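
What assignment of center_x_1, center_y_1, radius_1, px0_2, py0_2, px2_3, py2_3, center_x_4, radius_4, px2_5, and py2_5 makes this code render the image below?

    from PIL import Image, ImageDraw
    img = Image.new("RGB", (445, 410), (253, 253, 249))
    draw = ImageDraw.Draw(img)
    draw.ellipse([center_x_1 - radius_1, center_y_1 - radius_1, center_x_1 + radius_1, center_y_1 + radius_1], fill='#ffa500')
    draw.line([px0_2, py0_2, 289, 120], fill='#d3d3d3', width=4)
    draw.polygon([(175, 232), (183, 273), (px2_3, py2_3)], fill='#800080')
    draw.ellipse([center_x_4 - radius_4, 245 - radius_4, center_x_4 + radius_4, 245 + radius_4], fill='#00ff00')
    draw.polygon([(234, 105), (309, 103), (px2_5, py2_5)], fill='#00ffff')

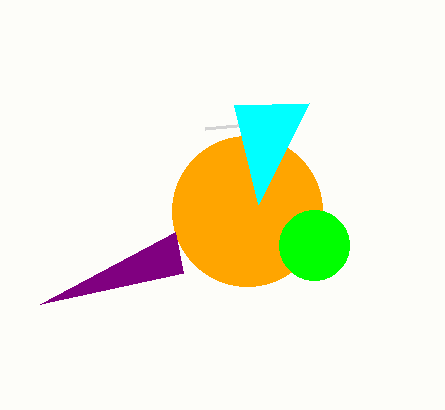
center_x_1 = 247, center_y_1 = 211, radius_1 = 75, px0_2 = 205, py0_2 = 128, px2_3 = 40, py2_3 = 304, center_x_4 = 314, radius_4 = 35, px2_5 = 258, py2_5 = 204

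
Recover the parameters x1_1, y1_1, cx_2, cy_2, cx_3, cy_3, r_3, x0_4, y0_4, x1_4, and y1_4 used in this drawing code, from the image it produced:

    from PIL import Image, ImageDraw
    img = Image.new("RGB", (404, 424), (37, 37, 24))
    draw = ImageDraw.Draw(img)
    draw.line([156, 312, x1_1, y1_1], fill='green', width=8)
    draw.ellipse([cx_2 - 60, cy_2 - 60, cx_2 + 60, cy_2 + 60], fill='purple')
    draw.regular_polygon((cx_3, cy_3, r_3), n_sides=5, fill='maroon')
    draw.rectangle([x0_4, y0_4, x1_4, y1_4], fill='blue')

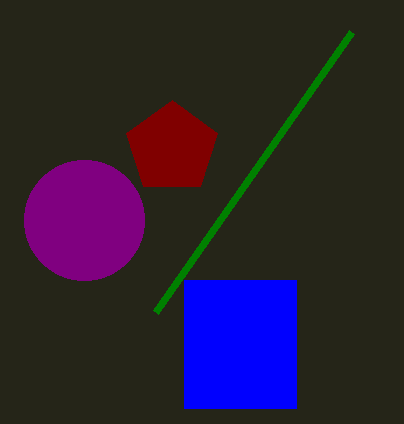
x1_1 = 352, y1_1 = 32, cx_2 = 84, cy_2 = 220, cx_3 = 172, cy_3 = 148, r_3 = 48, x0_4 = 184, y0_4 = 280, x1_4 = 296, y1_4 = 408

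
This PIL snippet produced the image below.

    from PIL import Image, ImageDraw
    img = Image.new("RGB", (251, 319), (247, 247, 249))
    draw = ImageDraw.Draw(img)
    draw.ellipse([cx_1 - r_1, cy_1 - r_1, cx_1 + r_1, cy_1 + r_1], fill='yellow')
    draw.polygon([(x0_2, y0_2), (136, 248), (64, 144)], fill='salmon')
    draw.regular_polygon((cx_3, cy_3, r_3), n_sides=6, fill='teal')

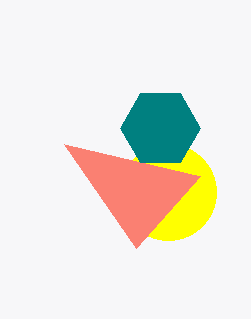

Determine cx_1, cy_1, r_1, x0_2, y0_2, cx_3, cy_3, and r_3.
cx_1 = 168, cy_1 = 192, r_1 = 48, x0_2 = 200, y0_2 = 176, cx_3 = 160, cy_3 = 128, r_3 = 40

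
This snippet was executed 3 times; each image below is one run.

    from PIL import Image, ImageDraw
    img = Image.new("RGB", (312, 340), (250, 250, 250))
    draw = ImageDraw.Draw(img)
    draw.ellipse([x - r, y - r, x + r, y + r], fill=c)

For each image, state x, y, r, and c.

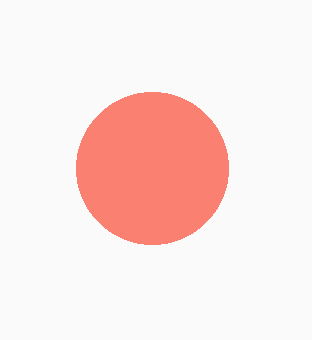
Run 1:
x = 152
y = 168
r = 76
c = 'salmon'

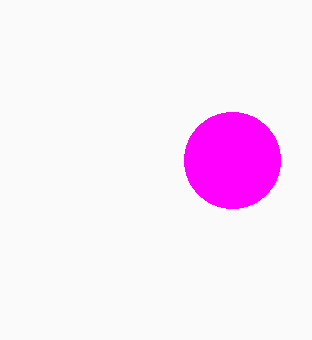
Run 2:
x = 232, y = 160, r = 48, c = 'magenta'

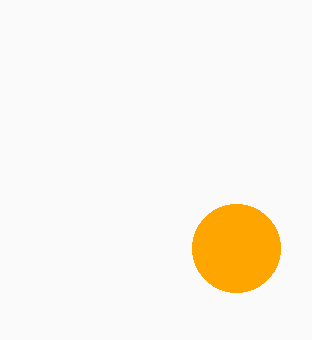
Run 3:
x = 236; y = 248; r = 44; c = 'orange'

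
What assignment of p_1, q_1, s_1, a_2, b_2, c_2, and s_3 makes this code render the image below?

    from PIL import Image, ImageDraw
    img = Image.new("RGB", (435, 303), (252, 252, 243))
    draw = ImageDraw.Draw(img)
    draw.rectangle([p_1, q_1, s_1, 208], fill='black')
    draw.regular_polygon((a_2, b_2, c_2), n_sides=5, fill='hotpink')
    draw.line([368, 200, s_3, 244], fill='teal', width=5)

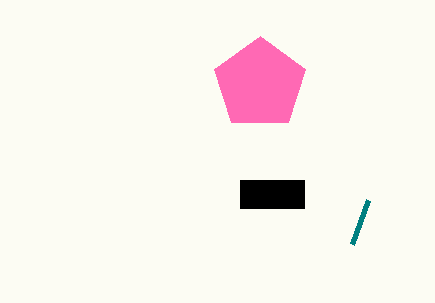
p_1 = 240; q_1 = 180; s_1 = 304; a_2 = 260; b_2 = 84; c_2 = 48; s_3 = 352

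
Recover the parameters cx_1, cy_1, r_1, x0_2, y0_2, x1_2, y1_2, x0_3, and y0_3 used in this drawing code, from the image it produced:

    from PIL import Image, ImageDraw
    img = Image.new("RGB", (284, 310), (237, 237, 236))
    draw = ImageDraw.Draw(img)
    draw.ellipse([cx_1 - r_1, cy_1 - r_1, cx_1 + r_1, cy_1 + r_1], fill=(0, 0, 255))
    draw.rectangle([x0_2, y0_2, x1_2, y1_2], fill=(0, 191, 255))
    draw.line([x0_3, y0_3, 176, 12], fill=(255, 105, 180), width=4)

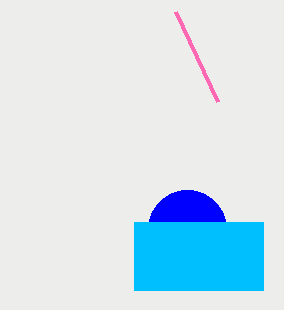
cx_1 = 187; cy_1 = 229; r_1 = 39; x0_2 = 134; y0_2 = 222; x1_2 = 263; y1_2 = 290; x0_3 = 218; y0_3 = 102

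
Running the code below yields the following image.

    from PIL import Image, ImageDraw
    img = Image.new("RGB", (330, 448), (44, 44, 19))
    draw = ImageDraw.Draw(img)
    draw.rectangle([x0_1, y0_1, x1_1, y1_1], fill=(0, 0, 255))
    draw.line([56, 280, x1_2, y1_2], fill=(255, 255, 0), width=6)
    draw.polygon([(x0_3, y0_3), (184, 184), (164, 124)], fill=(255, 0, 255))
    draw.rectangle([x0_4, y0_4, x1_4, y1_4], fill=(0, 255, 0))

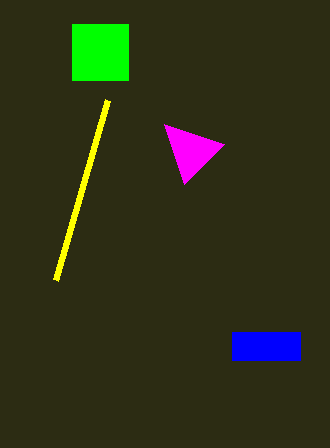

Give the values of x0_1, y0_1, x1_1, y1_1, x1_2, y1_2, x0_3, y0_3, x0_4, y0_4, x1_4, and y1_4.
x0_1 = 232
y0_1 = 332
x1_1 = 300
y1_1 = 360
x1_2 = 108
y1_2 = 100
x0_3 = 224
y0_3 = 144
x0_4 = 72
y0_4 = 24
x1_4 = 128
y1_4 = 80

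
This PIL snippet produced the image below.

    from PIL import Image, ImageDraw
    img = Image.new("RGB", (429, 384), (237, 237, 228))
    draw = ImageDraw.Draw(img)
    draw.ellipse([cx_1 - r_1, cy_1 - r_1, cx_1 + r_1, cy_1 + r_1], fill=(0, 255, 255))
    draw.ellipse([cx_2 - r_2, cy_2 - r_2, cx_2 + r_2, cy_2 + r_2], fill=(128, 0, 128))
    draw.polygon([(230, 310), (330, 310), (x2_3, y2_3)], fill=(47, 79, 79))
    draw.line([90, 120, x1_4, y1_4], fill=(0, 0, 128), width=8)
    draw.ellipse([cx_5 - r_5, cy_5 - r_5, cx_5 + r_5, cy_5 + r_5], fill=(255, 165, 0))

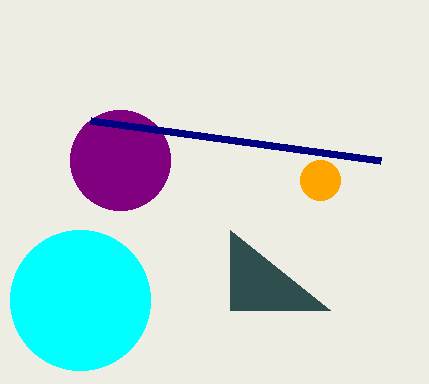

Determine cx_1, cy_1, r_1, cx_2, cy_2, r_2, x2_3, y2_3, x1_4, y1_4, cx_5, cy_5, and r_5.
cx_1 = 80
cy_1 = 300
r_1 = 70
cx_2 = 120
cy_2 = 160
r_2 = 50
x2_3 = 230
y2_3 = 230
x1_4 = 380
y1_4 = 160
cx_5 = 320
cy_5 = 180
r_5 = 20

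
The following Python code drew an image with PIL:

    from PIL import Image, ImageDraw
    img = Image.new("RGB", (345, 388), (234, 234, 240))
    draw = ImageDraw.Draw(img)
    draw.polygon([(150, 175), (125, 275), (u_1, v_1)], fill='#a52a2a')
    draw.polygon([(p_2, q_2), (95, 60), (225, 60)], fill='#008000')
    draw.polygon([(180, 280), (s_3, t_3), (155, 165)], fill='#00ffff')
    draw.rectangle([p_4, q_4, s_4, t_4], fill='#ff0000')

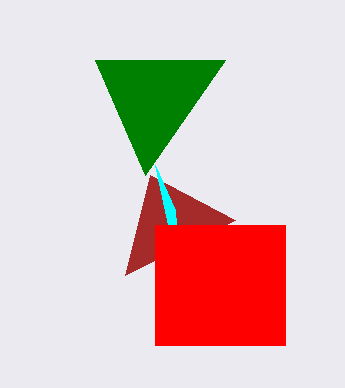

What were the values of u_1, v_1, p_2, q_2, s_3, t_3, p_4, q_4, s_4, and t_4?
u_1 = 235, v_1 = 220, p_2 = 145, q_2 = 175, s_3 = 175, t_3 = 210, p_4 = 155, q_4 = 225, s_4 = 285, t_4 = 345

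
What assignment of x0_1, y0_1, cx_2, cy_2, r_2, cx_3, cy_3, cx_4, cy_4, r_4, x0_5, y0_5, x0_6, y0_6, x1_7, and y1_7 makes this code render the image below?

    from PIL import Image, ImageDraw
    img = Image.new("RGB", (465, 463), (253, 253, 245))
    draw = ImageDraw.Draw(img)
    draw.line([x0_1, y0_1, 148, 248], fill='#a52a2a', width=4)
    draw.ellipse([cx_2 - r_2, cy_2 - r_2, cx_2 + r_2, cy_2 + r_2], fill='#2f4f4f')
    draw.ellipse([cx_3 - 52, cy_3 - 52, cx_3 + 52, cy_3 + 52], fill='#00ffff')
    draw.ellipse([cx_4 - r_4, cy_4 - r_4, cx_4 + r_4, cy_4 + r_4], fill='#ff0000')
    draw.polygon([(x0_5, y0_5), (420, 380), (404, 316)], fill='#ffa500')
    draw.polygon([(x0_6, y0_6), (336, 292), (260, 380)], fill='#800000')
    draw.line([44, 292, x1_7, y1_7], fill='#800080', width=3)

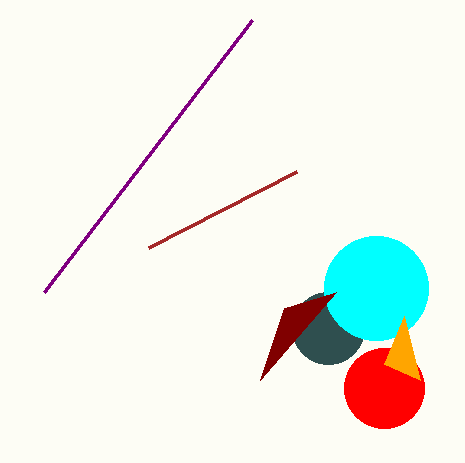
x0_1 = 296, y0_1 = 172, cx_2 = 328, cy_2 = 328, r_2 = 36, cx_3 = 376, cy_3 = 288, cx_4 = 384, cy_4 = 388, r_4 = 40, x0_5 = 384, y0_5 = 364, x0_6 = 284, y0_6 = 308, x1_7 = 252, y1_7 = 20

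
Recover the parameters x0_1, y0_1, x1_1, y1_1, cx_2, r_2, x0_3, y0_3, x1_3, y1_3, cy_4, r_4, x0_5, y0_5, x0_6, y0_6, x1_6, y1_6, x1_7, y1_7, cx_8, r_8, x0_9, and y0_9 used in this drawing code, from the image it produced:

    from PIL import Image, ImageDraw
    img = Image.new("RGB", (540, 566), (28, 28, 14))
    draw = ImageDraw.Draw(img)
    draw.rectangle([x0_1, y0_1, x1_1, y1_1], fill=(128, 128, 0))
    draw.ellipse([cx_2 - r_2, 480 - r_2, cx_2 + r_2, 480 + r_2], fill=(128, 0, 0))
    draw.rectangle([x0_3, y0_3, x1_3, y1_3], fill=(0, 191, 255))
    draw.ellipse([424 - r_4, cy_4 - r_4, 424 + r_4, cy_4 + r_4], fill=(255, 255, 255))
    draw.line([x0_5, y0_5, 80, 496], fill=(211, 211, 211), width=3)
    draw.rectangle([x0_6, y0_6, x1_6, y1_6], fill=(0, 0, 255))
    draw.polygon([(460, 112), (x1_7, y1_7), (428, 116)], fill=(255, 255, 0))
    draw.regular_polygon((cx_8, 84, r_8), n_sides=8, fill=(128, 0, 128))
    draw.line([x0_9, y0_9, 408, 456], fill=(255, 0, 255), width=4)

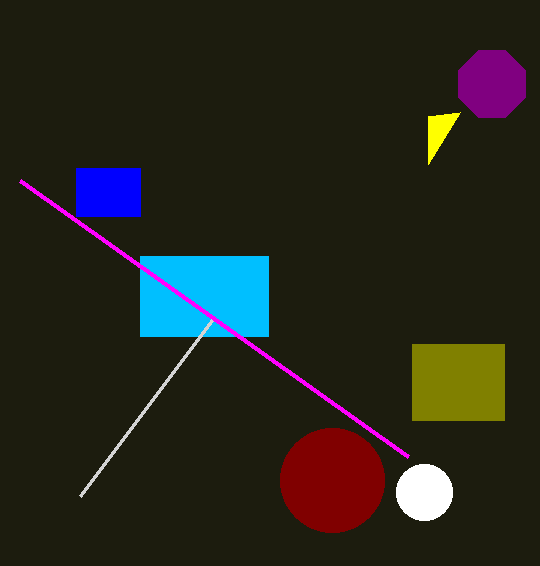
x0_1 = 412; y0_1 = 344; x1_1 = 504; y1_1 = 420; cx_2 = 332; r_2 = 52; x0_3 = 140; y0_3 = 256; x1_3 = 268; y1_3 = 336; cy_4 = 492; r_4 = 28; x0_5 = 212; y0_5 = 320; x0_6 = 76; y0_6 = 168; x1_6 = 140; y1_6 = 216; x1_7 = 428; y1_7 = 164; cx_8 = 492; r_8 = 36; x0_9 = 20; y0_9 = 180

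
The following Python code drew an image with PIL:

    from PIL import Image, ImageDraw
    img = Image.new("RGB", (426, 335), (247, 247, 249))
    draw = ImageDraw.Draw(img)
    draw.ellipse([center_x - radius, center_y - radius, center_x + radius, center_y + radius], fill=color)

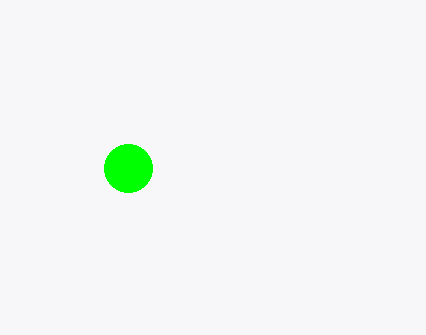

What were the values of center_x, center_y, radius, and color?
center_x = 128
center_y = 168
radius = 24
color = 'lime'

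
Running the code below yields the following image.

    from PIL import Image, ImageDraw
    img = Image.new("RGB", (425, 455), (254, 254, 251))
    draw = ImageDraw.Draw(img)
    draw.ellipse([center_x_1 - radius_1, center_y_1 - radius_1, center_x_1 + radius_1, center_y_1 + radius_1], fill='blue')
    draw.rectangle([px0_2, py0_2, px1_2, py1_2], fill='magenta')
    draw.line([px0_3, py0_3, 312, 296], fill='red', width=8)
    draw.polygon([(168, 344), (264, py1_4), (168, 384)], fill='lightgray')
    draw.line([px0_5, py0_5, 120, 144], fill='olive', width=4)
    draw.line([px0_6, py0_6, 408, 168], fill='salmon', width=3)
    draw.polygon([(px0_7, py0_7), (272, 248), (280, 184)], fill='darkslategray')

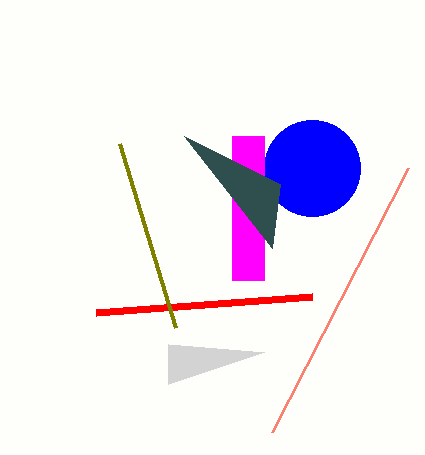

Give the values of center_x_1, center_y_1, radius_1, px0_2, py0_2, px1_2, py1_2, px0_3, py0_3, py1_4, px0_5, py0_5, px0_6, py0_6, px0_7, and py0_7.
center_x_1 = 312; center_y_1 = 168; radius_1 = 48; px0_2 = 232; py0_2 = 136; px1_2 = 264; py1_2 = 280; px0_3 = 96; py0_3 = 312; py1_4 = 352; px0_5 = 176; py0_5 = 328; px0_6 = 272; py0_6 = 432; px0_7 = 184; py0_7 = 136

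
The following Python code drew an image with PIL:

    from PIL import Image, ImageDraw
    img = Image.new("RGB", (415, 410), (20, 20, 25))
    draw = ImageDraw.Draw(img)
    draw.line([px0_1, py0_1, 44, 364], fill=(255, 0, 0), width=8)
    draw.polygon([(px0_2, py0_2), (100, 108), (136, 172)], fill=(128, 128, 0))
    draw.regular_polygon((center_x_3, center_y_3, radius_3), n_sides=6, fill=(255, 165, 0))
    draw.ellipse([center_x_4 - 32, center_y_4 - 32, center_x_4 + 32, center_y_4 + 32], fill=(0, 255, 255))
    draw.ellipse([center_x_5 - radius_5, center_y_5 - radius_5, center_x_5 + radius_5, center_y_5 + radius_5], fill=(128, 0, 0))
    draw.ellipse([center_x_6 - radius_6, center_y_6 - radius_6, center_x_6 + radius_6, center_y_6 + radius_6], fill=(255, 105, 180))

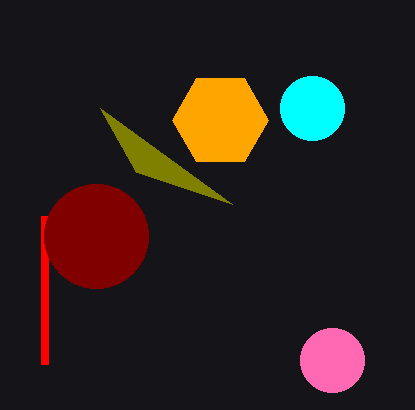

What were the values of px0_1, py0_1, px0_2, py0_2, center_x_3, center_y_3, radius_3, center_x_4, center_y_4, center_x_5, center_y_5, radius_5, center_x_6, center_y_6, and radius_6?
px0_1 = 44, py0_1 = 216, px0_2 = 232, py0_2 = 204, center_x_3 = 220, center_y_3 = 120, radius_3 = 48, center_x_4 = 312, center_y_4 = 108, center_x_5 = 96, center_y_5 = 236, radius_5 = 52, center_x_6 = 332, center_y_6 = 360, radius_6 = 32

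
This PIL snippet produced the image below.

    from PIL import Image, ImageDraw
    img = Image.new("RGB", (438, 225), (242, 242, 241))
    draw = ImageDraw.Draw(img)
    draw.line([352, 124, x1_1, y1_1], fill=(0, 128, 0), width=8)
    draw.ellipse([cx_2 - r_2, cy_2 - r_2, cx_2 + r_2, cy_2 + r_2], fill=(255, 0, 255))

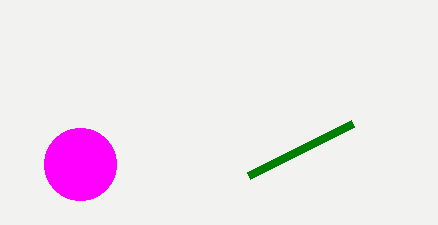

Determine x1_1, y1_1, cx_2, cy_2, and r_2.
x1_1 = 248, y1_1 = 176, cx_2 = 80, cy_2 = 164, r_2 = 36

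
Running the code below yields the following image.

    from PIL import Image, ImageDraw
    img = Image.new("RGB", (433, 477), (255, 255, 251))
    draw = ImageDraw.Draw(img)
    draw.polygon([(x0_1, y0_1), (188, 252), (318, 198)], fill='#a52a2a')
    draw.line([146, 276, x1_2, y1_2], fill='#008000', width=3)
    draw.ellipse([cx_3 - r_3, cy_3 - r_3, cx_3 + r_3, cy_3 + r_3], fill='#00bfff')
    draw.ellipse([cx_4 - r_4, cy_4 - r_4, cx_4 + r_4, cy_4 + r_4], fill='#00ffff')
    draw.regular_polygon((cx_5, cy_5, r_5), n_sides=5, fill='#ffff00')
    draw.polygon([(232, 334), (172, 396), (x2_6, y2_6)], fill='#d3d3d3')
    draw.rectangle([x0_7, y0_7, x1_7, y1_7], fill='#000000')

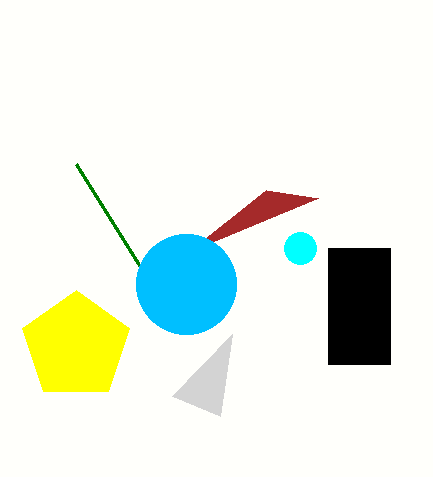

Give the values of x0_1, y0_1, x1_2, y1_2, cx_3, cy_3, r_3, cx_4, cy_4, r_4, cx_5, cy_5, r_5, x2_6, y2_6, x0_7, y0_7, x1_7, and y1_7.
x0_1 = 266; y0_1 = 190; x1_2 = 76; y1_2 = 164; cx_3 = 186; cy_3 = 284; r_3 = 50; cx_4 = 300; cy_4 = 248; r_4 = 16; cx_5 = 76; cy_5 = 346; r_5 = 56; x2_6 = 220; y2_6 = 416; x0_7 = 328; y0_7 = 248; x1_7 = 390; y1_7 = 364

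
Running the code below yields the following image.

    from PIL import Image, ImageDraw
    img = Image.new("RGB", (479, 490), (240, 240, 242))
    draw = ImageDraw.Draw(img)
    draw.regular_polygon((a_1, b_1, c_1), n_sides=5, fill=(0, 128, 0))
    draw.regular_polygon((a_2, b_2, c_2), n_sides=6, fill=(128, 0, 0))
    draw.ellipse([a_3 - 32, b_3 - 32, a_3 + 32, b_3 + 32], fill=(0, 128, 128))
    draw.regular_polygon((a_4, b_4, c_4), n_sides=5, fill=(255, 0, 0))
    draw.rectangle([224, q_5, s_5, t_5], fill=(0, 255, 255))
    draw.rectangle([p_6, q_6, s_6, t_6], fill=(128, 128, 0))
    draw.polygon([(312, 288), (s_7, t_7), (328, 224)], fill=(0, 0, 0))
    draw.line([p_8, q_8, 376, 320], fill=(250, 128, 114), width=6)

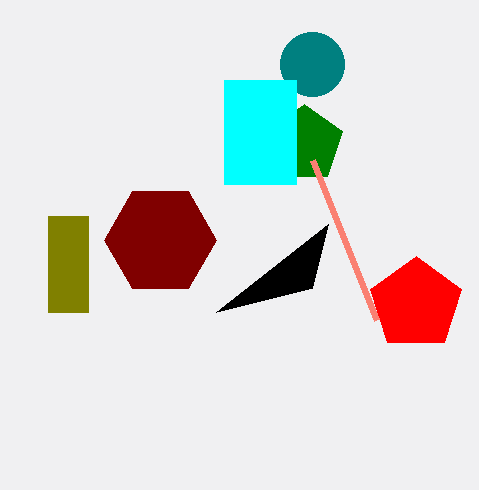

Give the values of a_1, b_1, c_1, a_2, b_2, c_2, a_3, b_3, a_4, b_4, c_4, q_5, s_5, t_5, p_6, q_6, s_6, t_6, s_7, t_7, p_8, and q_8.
a_1 = 304
b_1 = 144
c_1 = 40
a_2 = 160
b_2 = 240
c_2 = 56
a_3 = 312
b_3 = 64
a_4 = 416
b_4 = 304
c_4 = 48
q_5 = 80
s_5 = 296
t_5 = 184
p_6 = 48
q_6 = 216
s_6 = 88
t_6 = 312
s_7 = 216
t_7 = 312
p_8 = 312
q_8 = 160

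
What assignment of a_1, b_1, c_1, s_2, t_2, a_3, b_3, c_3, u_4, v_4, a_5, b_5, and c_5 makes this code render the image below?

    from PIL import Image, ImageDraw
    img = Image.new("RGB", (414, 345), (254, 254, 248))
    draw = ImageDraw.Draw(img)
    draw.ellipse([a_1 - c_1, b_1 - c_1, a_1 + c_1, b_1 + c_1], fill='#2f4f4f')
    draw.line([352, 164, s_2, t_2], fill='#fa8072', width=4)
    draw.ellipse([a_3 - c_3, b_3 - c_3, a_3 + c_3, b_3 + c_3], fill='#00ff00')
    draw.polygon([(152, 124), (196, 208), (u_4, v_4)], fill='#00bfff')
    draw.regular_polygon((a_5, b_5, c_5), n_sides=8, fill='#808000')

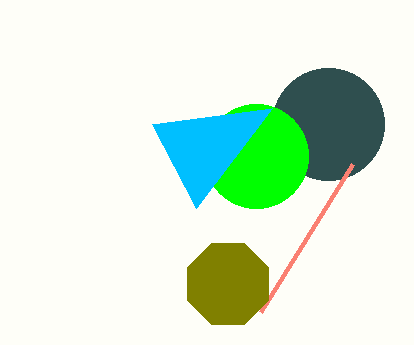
a_1 = 328; b_1 = 124; c_1 = 56; s_2 = 260; t_2 = 312; a_3 = 256; b_3 = 156; c_3 = 52; u_4 = 272; v_4 = 108; a_5 = 228; b_5 = 284; c_5 = 44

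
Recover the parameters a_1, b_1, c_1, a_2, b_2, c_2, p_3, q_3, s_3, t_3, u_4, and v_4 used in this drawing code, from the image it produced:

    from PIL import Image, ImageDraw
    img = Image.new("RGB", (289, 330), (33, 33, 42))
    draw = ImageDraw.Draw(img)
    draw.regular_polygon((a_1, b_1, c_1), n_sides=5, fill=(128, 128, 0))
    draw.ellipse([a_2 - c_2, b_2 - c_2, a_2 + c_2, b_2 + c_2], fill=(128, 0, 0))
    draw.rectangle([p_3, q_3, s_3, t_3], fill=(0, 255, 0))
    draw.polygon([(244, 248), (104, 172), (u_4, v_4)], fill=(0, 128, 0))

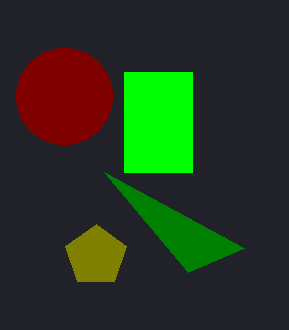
a_1 = 96; b_1 = 256; c_1 = 32; a_2 = 64; b_2 = 96; c_2 = 48; p_3 = 124; q_3 = 72; s_3 = 192; t_3 = 172; u_4 = 188; v_4 = 272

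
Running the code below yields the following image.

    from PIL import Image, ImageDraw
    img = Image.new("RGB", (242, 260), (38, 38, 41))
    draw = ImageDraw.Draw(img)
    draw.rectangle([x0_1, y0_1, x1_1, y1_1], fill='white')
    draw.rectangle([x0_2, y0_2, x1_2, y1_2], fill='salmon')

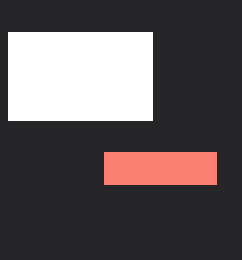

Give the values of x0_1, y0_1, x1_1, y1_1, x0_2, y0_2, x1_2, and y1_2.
x0_1 = 8, y0_1 = 32, x1_1 = 152, y1_1 = 120, x0_2 = 104, y0_2 = 152, x1_2 = 216, y1_2 = 184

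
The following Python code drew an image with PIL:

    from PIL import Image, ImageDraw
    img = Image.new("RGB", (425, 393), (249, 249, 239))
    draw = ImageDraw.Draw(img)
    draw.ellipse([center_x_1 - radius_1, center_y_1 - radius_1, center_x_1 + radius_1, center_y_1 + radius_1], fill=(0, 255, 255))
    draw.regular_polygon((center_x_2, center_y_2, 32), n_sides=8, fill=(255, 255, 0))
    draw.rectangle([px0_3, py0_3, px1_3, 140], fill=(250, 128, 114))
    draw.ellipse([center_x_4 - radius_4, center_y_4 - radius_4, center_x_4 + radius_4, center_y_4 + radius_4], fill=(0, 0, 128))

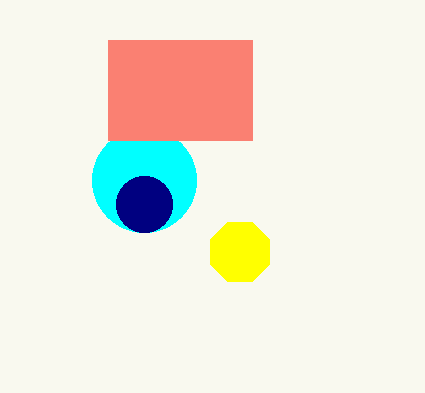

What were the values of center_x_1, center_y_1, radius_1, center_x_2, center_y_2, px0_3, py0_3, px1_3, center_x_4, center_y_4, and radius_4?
center_x_1 = 144, center_y_1 = 180, radius_1 = 52, center_x_2 = 240, center_y_2 = 252, px0_3 = 108, py0_3 = 40, px1_3 = 252, center_x_4 = 144, center_y_4 = 204, radius_4 = 28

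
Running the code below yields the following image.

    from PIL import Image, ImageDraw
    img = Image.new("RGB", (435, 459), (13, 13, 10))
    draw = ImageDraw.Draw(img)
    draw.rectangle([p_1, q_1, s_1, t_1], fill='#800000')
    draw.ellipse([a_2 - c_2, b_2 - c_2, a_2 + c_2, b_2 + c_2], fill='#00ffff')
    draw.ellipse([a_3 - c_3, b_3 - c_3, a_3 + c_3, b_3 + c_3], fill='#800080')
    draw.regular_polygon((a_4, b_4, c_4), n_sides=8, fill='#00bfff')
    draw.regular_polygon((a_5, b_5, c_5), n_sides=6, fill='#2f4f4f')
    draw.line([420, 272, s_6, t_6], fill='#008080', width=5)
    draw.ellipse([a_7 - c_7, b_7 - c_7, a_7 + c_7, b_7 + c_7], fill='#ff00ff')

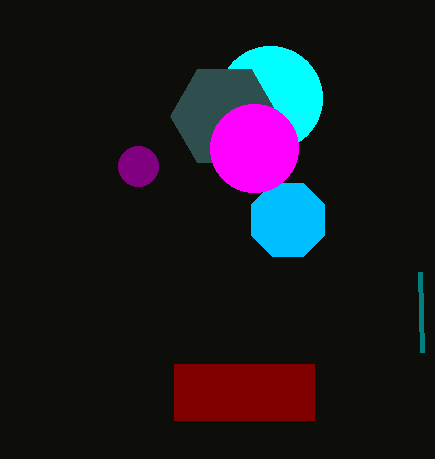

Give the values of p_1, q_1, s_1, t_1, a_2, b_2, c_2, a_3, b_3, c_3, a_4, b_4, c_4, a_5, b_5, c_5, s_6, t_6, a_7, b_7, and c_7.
p_1 = 174
q_1 = 364
s_1 = 314
t_1 = 420
a_2 = 270
b_2 = 98
c_2 = 52
a_3 = 138
b_3 = 166
c_3 = 20
a_4 = 288
b_4 = 220
c_4 = 40
a_5 = 224
b_5 = 116
c_5 = 54
s_6 = 422
t_6 = 352
a_7 = 254
b_7 = 148
c_7 = 44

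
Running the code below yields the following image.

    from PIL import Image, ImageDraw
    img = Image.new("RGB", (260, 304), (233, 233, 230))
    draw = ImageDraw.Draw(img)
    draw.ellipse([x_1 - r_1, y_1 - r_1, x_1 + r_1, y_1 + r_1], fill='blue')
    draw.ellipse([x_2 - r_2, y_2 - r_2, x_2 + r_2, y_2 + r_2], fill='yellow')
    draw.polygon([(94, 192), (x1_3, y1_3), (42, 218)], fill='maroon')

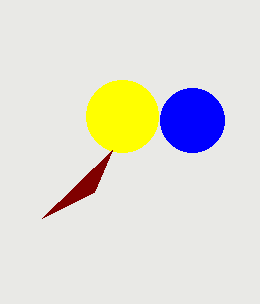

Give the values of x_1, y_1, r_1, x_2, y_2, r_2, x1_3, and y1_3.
x_1 = 192; y_1 = 120; r_1 = 32; x_2 = 122; y_2 = 116; r_2 = 36; x1_3 = 112; y1_3 = 150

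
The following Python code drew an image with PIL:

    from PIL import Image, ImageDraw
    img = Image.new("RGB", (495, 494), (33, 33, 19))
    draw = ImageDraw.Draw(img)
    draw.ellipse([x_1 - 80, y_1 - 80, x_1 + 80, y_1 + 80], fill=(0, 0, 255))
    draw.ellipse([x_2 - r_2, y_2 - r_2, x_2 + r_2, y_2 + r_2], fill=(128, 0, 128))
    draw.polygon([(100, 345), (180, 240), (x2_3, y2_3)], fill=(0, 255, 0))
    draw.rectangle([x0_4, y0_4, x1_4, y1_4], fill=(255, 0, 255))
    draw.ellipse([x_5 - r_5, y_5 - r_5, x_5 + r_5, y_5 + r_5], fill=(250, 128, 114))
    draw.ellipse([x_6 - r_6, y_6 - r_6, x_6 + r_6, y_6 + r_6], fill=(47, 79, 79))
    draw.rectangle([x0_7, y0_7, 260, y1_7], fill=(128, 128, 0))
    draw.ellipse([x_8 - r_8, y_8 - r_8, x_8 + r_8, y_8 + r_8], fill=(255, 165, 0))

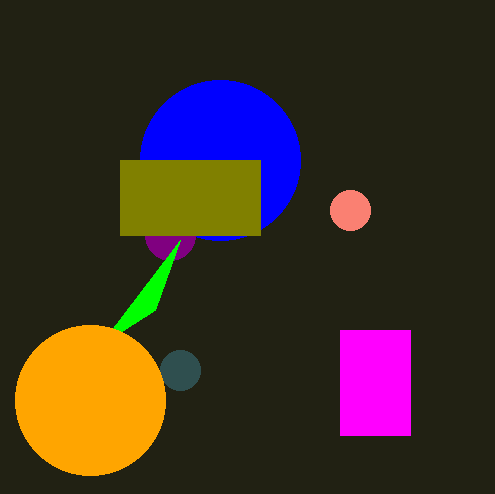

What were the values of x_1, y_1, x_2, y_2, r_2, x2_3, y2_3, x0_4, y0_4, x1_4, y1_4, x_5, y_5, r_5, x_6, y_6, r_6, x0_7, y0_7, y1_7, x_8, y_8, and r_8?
x_1 = 220; y_1 = 160; x_2 = 170; y_2 = 235; r_2 = 25; x2_3 = 155; y2_3 = 310; x0_4 = 340; y0_4 = 330; x1_4 = 410; y1_4 = 435; x_5 = 350; y_5 = 210; r_5 = 20; x_6 = 180; y_6 = 370; r_6 = 20; x0_7 = 120; y0_7 = 160; y1_7 = 235; x_8 = 90; y_8 = 400; r_8 = 75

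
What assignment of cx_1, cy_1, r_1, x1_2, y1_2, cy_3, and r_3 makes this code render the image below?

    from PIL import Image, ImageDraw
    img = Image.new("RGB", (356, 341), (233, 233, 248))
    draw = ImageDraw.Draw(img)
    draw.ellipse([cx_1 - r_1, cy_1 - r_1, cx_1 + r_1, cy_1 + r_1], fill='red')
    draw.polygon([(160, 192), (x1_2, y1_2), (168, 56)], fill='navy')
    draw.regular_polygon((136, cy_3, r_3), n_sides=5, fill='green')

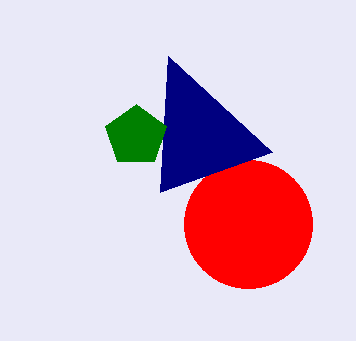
cx_1 = 248, cy_1 = 224, r_1 = 64, x1_2 = 272, y1_2 = 152, cy_3 = 136, r_3 = 32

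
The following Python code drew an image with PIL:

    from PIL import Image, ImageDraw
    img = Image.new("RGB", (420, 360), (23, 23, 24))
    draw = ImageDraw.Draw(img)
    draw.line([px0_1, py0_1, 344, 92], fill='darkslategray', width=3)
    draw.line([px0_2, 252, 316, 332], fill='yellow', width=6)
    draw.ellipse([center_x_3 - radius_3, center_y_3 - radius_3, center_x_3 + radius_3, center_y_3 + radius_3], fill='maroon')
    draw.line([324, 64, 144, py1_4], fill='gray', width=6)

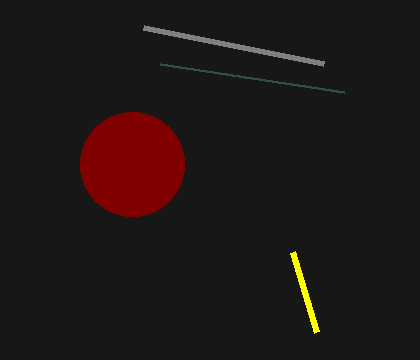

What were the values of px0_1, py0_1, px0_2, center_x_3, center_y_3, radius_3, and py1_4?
px0_1 = 160; py0_1 = 64; px0_2 = 292; center_x_3 = 132; center_y_3 = 164; radius_3 = 52; py1_4 = 28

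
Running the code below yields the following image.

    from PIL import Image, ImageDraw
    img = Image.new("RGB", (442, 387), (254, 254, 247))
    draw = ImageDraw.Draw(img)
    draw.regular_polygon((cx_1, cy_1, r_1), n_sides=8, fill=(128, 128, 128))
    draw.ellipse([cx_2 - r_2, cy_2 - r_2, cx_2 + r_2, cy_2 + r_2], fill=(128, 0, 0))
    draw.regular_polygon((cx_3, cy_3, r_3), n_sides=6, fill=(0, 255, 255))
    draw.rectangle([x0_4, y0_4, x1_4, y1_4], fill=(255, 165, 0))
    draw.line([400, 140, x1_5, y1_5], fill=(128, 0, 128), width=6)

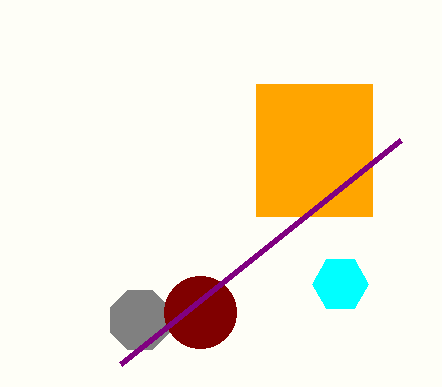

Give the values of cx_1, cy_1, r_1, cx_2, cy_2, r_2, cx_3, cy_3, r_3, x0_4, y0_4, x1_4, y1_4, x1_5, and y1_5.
cx_1 = 140; cy_1 = 320; r_1 = 32; cx_2 = 200; cy_2 = 312; r_2 = 36; cx_3 = 340; cy_3 = 284; r_3 = 28; x0_4 = 256; y0_4 = 84; x1_4 = 372; y1_4 = 216; x1_5 = 120; y1_5 = 364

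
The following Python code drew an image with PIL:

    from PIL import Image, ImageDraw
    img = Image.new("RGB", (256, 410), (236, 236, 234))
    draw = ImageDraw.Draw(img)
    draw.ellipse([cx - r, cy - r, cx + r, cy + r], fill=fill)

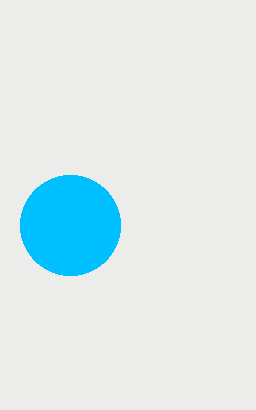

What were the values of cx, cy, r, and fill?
cx = 70, cy = 225, r = 50, fill = 'deepskyblue'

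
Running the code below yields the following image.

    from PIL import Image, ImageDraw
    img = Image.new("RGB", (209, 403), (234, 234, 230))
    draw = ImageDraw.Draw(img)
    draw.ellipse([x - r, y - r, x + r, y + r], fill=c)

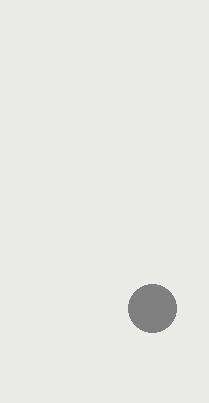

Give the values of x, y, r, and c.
x = 152
y = 308
r = 24
c = 'gray'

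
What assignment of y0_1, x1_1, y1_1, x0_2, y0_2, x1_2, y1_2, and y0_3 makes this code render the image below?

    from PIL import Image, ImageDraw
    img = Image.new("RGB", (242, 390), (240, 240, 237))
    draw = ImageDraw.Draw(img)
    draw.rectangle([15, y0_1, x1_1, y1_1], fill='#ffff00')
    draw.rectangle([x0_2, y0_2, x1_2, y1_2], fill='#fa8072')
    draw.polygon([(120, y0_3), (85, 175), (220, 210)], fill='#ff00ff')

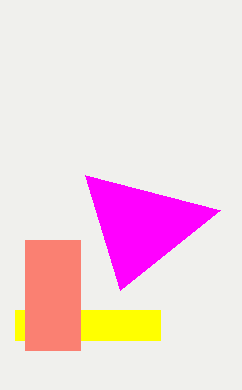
y0_1 = 310
x1_1 = 160
y1_1 = 340
x0_2 = 25
y0_2 = 240
x1_2 = 80
y1_2 = 350
y0_3 = 290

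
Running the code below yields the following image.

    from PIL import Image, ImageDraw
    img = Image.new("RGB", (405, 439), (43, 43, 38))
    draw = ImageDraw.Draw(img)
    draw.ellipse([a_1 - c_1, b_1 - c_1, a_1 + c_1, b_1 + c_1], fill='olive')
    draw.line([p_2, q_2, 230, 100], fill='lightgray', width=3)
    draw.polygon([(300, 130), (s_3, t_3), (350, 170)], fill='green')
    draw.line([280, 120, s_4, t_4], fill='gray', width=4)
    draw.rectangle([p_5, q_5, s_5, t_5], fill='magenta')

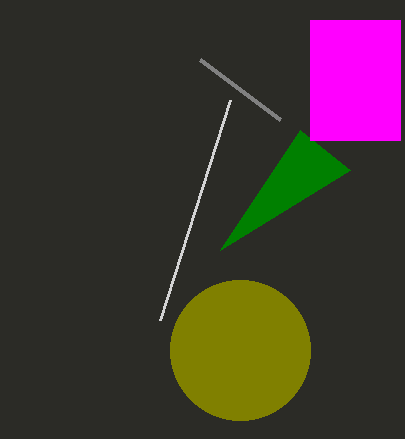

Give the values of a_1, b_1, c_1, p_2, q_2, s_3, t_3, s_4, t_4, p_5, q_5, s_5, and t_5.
a_1 = 240, b_1 = 350, c_1 = 70, p_2 = 160, q_2 = 320, s_3 = 220, t_3 = 250, s_4 = 200, t_4 = 60, p_5 = 310, q_5 = 20, s_5 = 400, t_5 = 140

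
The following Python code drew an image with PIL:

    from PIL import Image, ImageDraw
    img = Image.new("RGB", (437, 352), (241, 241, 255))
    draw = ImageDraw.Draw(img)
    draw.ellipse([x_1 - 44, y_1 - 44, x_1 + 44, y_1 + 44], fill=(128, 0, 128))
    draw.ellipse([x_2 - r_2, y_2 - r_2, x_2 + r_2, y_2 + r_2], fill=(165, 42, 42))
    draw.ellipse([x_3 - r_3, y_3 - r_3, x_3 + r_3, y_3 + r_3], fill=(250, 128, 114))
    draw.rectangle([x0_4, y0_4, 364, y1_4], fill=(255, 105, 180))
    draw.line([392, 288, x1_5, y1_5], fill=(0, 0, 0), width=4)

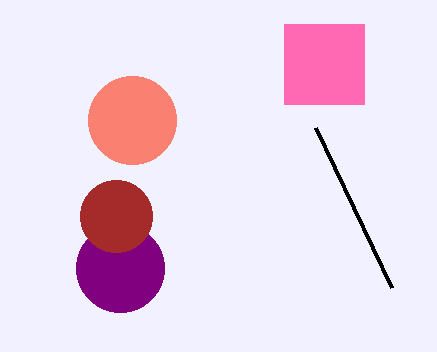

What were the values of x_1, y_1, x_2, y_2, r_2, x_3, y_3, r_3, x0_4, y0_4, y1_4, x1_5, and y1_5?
x_1 = 120
y_1 = 268
x_2 = 116
y_2 = 216
r_2 = 36
x_3 = 132
y_3 = 120
r_3 = 44
x0_4 = 284
y0_4 = 24
y1_4 = 104
x1_5 = 316
y1_5 = 128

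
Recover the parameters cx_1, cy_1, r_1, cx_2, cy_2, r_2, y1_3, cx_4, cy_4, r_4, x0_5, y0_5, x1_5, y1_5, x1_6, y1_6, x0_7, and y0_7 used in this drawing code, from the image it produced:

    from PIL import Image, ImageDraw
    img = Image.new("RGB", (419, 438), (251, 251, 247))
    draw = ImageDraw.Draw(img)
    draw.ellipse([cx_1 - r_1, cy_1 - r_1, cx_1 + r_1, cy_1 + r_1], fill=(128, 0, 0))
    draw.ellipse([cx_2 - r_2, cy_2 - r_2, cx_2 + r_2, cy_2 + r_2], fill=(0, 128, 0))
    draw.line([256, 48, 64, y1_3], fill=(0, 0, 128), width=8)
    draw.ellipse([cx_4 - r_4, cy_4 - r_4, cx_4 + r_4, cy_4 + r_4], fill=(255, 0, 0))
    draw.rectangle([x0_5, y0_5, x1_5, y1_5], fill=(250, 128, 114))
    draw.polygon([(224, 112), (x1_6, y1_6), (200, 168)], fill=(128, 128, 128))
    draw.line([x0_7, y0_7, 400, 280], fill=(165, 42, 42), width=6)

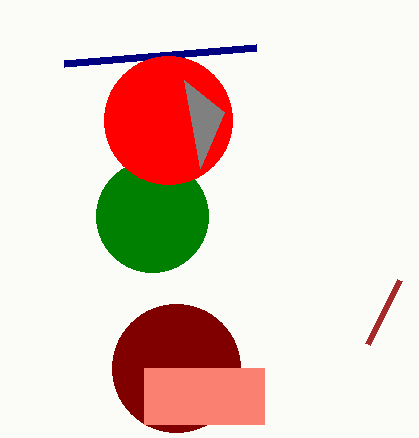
cx_1 = 176
cy_1 = 368
r_1 = 64
cx_2 = 152
cy_2 = 216
r_2 = 56
y1_3 = 64
cx_4 = 168
cy_4 = 120
r_4 = 64
x0_5 = 144
y0_5 = 368
x1_5 = 264
y1_5 = 424
x1_6 = 184
y1_6 = 80
x0_7 = 368
y0_7 = 344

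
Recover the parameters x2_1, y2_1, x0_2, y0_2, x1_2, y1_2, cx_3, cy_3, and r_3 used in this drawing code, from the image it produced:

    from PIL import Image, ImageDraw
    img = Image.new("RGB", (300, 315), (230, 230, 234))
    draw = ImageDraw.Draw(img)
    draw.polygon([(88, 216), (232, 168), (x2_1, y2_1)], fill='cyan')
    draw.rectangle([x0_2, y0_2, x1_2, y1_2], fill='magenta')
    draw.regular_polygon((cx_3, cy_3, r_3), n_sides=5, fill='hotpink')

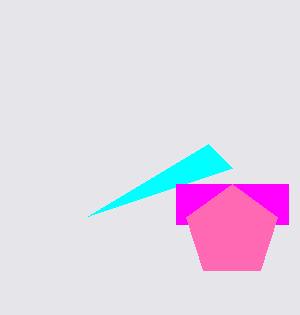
x2_1 = 208; y2_1 = 144; x0_2 = 176; y0_2 = 184; x1_2 = 288; y1_2 = 224; cx_3 = 232; cy_3 = 232; r_3 = 48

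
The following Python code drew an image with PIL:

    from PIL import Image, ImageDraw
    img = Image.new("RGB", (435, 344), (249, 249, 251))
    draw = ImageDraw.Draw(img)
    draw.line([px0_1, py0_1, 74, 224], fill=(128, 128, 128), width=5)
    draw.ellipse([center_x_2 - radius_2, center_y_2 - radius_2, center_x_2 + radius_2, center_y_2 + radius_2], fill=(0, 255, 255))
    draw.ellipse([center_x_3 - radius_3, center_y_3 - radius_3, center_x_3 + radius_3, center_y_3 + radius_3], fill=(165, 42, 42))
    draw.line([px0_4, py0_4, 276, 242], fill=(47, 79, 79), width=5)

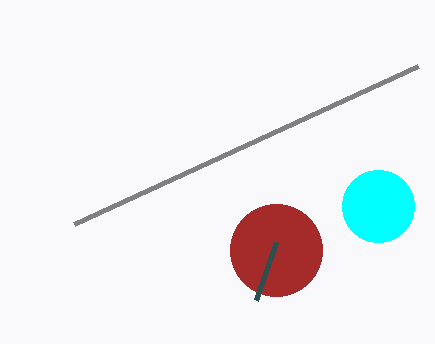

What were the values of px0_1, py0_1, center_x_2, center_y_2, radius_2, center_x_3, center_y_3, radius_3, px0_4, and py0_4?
px0_1 = 418, py0_1 = 66, center_x_2 = 378, center_y_2 = 206, radius_2 = 36, center_x_3 = 276, center_y_3 = 250, radius_3 = 46, px0_4 = 256, py0_4 = 300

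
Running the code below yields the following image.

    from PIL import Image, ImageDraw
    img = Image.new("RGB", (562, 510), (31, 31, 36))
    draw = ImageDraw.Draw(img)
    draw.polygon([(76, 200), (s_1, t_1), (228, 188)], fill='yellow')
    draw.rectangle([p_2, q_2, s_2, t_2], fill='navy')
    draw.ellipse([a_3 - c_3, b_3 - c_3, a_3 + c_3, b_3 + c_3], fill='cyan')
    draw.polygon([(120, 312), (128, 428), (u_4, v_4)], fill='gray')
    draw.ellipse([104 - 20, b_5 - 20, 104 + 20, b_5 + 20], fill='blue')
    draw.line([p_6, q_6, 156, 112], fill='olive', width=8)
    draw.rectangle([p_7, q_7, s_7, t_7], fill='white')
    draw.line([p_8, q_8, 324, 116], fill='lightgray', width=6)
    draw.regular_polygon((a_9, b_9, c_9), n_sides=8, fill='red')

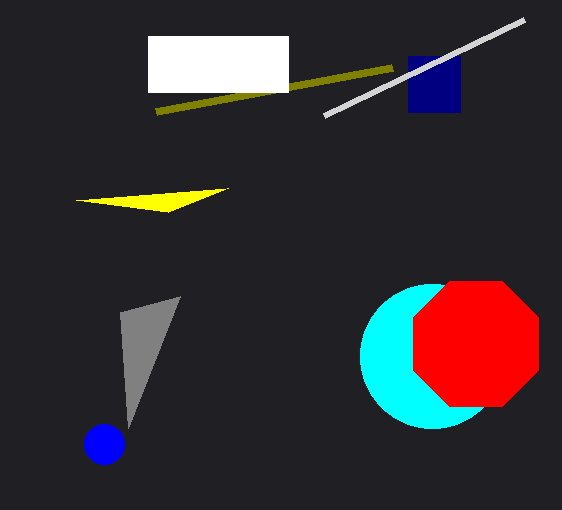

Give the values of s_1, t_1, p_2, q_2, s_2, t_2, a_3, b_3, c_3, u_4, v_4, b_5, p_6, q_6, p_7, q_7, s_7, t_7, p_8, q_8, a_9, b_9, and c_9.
s_1 = 168
t_1 = 212
p_2 = 408
q_2 = 56
s_2 = 460
t_2 = 112
a_3 = 432
b_3 = 356
c_3 = 72
u_4 = 180
v_4 = 296
b_5 = 444
p_6 = 392
q_6 = 68
p_7 = 148
q_7 = 36
s_7 = 288
t_7 = 92
p_8 = 524
q_8 = 20
a_9 = 476
b_9 = 344
c_9 = 68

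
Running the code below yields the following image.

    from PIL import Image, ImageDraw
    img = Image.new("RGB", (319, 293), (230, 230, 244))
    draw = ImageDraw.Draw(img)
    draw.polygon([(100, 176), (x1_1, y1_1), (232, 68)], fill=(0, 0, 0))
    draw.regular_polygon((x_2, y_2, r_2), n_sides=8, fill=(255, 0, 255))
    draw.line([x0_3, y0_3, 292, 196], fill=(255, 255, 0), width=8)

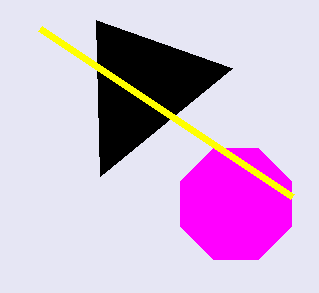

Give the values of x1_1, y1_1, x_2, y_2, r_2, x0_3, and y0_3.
x1_1 = 96
y1_1 = 20
x_2 = 236
y_2 = 204
r_2 = 60
x0_3 = 40
y0_3 = 28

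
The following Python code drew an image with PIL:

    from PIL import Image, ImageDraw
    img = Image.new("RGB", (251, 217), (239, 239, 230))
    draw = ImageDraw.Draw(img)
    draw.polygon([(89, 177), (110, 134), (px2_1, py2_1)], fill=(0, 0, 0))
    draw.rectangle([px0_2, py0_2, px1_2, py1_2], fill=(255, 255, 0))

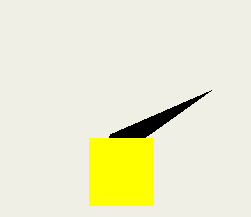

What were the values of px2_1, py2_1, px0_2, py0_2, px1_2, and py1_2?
px2_1 = 211; py2_1 = 90; px0_2 = 89; py0_2 = 138; px1_2 = 153; py1_2 = 205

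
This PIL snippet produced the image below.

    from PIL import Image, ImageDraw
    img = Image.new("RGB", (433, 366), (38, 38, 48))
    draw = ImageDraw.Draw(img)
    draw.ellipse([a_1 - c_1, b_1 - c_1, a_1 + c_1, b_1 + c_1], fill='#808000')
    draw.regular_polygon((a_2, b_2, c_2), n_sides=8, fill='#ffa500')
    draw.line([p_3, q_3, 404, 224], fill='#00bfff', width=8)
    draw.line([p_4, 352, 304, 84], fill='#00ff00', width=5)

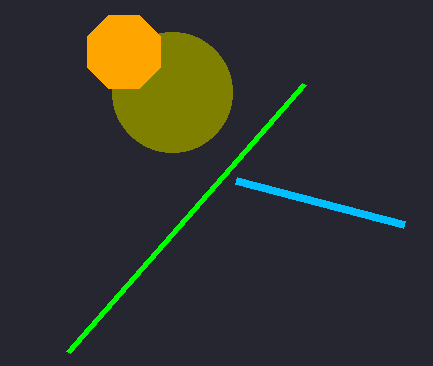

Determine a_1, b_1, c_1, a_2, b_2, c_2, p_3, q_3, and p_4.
a_1 = 172; b_1 = 92; c_1 = 60; a_2 = 124; b_2 = 52; c_2 = 40; p_3 = 236; q_3 = 180; p_4 = 68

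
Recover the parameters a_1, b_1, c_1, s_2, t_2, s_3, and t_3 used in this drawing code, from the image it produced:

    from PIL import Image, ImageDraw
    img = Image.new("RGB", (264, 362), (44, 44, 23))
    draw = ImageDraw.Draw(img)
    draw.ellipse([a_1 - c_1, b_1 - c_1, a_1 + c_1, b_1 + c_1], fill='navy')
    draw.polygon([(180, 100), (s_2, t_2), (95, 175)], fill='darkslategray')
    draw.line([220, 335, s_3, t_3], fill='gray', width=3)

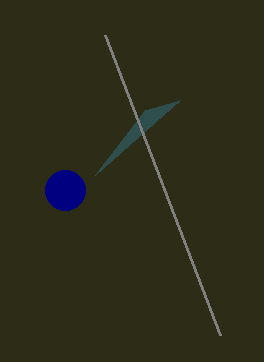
a_1 = 65; b_1 = 190; c_1 = 20; s_2 = 145; t_2 = 110; s_3 = 105; t_3 = 35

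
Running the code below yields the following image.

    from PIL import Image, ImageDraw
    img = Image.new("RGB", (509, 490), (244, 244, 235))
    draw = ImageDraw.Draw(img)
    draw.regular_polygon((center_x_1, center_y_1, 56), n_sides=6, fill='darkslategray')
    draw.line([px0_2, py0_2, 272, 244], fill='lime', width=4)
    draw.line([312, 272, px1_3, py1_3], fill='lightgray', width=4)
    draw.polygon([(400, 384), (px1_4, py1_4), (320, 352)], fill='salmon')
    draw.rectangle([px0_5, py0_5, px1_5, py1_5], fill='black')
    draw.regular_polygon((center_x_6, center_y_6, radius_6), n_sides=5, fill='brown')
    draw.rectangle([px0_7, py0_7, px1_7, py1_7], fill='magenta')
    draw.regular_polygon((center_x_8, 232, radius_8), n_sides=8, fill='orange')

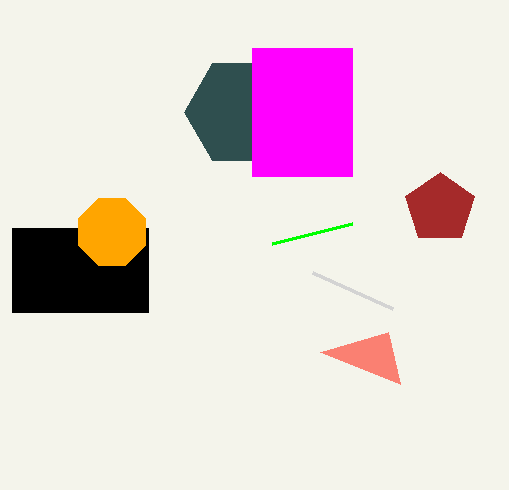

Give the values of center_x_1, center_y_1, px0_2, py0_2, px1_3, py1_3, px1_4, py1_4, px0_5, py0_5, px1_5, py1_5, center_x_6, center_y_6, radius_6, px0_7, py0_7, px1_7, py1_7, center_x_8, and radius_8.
center_x_1 = 240; center_y_1 = 112; px0_2 = 352; py0_2 = 224; px1_3 = 392; py1_3 = 308; px1_4 = 388; py1_4 = 332; px0_5 = 12; py0_5 = 228; px1_5 = 148; py1_5 = 312; center_x_6 = 440; center_y_6 = 208; radius_6 = 36; px0_7 = 252; py0_7 = 48; px1_7 = 352; py1_7 = 176; center_x_8 = 112; radius_8 = 36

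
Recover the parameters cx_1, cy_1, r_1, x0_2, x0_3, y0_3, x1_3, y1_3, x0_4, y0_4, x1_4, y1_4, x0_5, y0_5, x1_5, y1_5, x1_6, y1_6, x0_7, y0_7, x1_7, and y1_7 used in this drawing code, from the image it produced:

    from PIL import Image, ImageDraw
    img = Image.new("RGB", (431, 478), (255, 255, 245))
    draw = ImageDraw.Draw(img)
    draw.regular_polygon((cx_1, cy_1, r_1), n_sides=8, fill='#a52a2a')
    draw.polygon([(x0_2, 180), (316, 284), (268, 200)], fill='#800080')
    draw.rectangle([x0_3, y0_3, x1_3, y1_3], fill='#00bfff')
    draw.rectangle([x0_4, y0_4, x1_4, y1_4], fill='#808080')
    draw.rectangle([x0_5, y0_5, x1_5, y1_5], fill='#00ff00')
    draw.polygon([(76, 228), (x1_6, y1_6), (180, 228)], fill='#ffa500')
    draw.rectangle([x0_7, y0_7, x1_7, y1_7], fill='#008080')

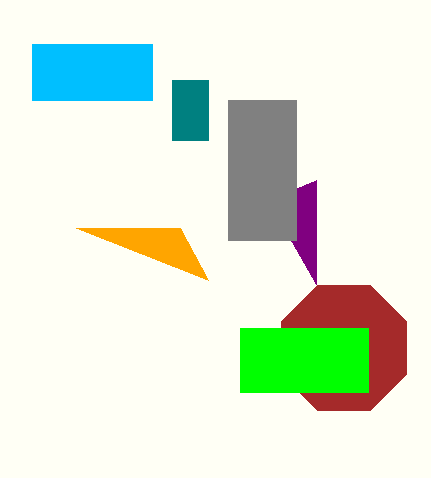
cx_1 = 344, cy_1 = 348, r_1 = 68, x0_2 = 316, x0_3 = 32, y0_3 = 44, x1_3 = 152, y1_3 = 100, x0_4 = 228, y0_4 = 100, x1_4 = 296, y1_4 = 240, x0_5 = 240, y0_5 = 328, x1_5 = 368, y1_5 = 392, x1_6 = 208, y1_6 = 280, x0_7 = 172, y0_7 = 80, x1_7 = 208, y1_7 = 140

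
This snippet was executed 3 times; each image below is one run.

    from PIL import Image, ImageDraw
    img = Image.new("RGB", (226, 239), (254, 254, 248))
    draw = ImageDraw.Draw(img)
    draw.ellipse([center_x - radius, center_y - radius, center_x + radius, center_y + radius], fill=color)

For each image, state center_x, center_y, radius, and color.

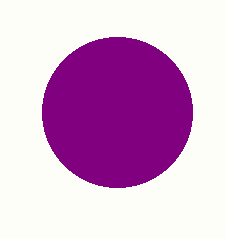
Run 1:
center_x = 117; center_y = 112; radius = 75; color = 'purple'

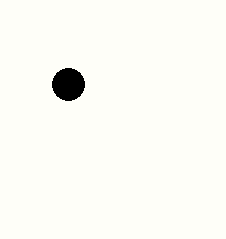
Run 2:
center_x = 68; center_y = 84; radius = 16; color = 'black'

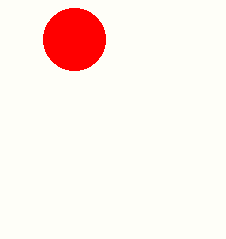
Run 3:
center_x = 74
center_y = 39
radius = 31
color = 'red'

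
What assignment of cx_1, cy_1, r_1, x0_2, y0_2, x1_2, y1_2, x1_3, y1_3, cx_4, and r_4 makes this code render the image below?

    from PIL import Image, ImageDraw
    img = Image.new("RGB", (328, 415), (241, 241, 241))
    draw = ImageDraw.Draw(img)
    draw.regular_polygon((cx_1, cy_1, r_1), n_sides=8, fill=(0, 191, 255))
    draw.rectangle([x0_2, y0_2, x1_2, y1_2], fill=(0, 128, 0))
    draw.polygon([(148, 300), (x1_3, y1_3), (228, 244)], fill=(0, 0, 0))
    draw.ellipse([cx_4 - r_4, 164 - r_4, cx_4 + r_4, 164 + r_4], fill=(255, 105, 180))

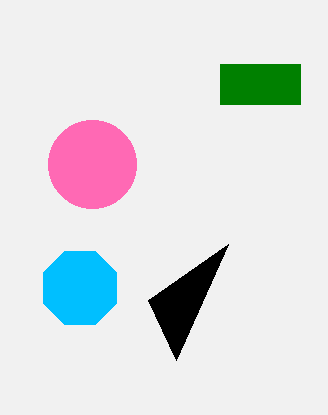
cx_1 = 80, cy_1 = 288, r_1 = 40, x0_2 = 220, y0_2 = 64, x1_2 = 300, y1_2 = 104, x1_3 = 176, y1_3 = 360, cx_4 = 92, r_4 = 44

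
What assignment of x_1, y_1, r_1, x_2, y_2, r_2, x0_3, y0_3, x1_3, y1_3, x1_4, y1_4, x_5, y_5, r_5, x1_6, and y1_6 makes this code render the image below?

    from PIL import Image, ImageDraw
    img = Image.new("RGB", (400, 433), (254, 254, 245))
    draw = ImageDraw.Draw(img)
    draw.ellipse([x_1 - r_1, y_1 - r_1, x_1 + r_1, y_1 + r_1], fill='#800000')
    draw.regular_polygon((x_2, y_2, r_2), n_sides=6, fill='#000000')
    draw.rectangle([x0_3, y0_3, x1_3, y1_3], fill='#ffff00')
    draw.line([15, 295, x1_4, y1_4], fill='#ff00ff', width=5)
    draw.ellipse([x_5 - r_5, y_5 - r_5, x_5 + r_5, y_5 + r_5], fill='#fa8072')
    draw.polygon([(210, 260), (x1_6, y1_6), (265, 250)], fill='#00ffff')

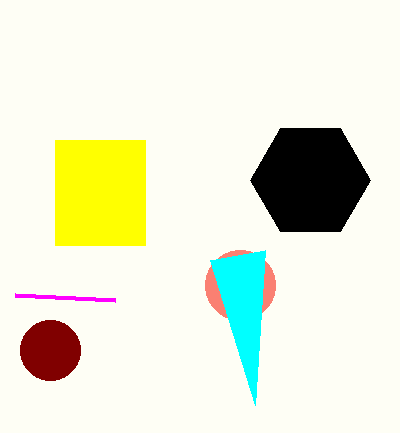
x_1 = 50
y_1 = 350
r_1 = 30
x_2 = 310
y_2 = 180
r_2 = 60
x0_3 = 55
y0_3 = 140
x1_3 = 145
y1_3 = 245
x1_4 = 115
y1_4 = 300
x_5 = 240
y_5 = 285
r_5 = 35
x1_6 = 255
y1_6 = 405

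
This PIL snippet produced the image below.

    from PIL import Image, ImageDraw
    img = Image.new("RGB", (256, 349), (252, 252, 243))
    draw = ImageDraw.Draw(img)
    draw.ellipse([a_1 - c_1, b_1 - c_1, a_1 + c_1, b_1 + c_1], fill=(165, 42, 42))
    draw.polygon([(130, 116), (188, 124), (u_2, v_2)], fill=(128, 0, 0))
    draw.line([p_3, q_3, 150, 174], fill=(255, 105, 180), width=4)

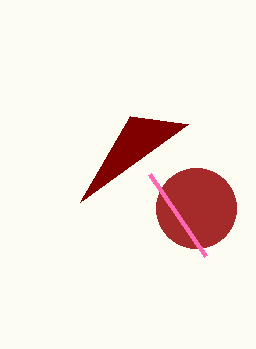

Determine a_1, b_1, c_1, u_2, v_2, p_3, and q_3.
a_1 = 196
b_1 = 208
c_1 = 40
u_2 = 80
v_2 = 202
p_3 = 206
q_3 = 256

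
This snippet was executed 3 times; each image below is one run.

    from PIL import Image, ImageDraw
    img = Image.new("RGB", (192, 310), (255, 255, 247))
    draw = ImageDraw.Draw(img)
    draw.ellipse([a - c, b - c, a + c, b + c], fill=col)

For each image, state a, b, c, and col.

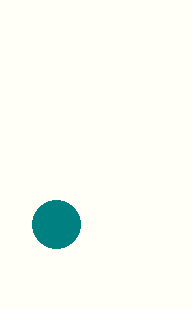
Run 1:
a = 56
b = 224
c = 24
col = 'teal'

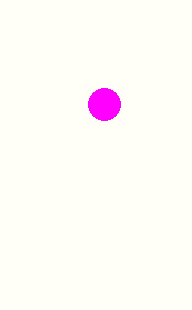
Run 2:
a = 104
b = 104
c = 16
col = 'magenta'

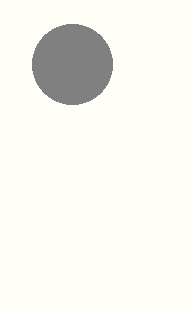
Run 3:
a = 72; b = 64; c = 40; col = 'gray'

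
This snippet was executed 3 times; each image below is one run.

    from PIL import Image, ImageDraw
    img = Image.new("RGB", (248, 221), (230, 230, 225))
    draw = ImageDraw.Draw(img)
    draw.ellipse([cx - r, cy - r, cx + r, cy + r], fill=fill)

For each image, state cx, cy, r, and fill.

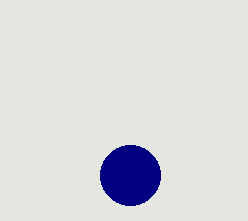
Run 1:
cx = 130; cy = 175; r = 30; fill = 'navy'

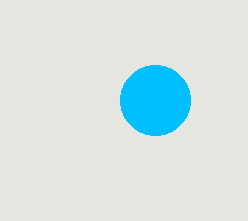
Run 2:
cx = 155, cy = 100, r = 35, fill = 'deepskyblue'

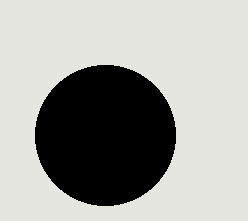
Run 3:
cx = 105; cy = 135; r = 70; fill = 'black'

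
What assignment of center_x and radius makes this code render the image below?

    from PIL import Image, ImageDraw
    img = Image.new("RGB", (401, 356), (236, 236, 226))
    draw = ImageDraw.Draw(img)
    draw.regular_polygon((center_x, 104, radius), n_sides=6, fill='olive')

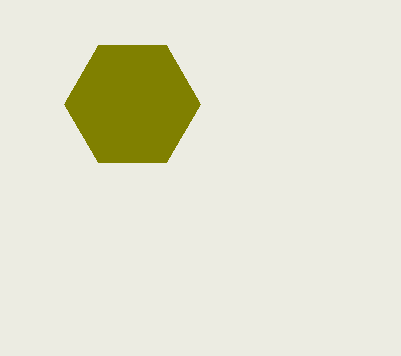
center_x = 132, radius = 68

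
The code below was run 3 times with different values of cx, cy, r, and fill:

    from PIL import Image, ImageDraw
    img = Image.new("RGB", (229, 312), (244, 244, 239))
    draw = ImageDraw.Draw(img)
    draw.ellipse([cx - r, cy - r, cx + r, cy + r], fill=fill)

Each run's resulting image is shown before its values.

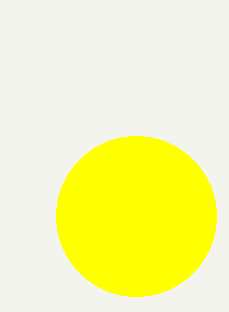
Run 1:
cx = 136
cy = 216
r = 80
fill = 'yellow'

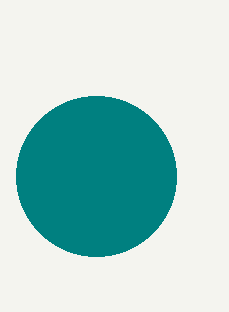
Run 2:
cx = 96
cy = 176
r = 80
fill = 'teal'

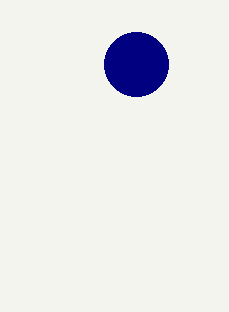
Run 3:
cx = 136; cy = 64; r = 32; fill = 'navy'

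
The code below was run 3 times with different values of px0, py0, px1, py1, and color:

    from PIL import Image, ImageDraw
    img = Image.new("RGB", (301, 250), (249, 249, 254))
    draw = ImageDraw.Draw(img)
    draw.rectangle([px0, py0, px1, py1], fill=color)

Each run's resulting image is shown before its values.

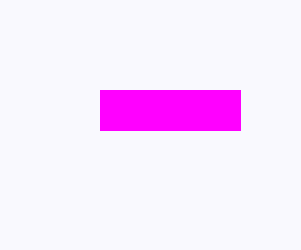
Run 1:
px0 = 100
py0 = 90
px1 = 240
py1 = 130
color = 'magenta'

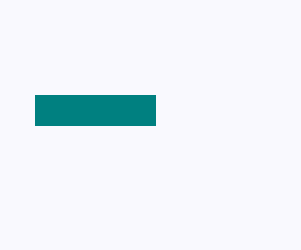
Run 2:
px0 = 35; py0 = 95; px1 = 155; py1 = 125; color = 'teal'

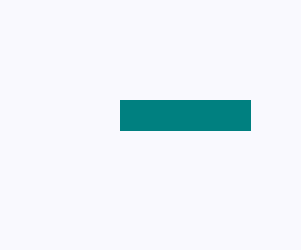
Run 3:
px0 = 120
py0 = 100
px1 = 250
py1 = 130
color = 'teal'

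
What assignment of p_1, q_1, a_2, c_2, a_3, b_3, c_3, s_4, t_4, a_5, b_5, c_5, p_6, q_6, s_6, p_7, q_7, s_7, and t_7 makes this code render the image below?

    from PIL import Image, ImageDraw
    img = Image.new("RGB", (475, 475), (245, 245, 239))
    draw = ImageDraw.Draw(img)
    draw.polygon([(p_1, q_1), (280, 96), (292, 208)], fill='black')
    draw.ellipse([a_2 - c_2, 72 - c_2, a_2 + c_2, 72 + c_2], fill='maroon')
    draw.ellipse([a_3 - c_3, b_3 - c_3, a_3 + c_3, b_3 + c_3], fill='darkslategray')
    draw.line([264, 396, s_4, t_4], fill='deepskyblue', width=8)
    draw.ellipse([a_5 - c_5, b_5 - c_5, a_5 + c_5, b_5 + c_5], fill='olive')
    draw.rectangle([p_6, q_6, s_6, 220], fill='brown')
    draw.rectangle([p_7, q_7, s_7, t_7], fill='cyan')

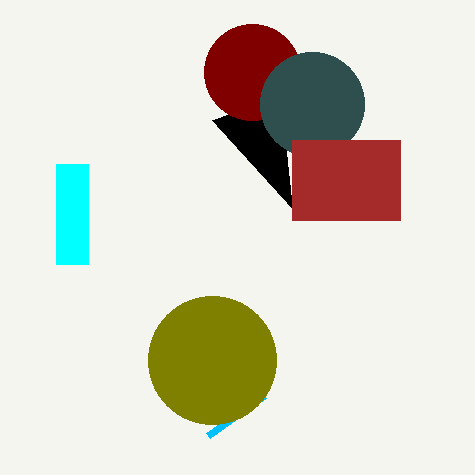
p_1 = 212, q_1 = 120, a_2 = 252, c_2 = 48, a_3 = 312, b_3 = 104, c_3 = 52, s_4 = 208, t_4 = 436, a_5 = 212, b_5 = 360, c_5 = 64, p_6 = 292, q_6 = 140, s_6 = 400, p_7 = 56, q_7 = 164, s_7 = 88, t_7 = 264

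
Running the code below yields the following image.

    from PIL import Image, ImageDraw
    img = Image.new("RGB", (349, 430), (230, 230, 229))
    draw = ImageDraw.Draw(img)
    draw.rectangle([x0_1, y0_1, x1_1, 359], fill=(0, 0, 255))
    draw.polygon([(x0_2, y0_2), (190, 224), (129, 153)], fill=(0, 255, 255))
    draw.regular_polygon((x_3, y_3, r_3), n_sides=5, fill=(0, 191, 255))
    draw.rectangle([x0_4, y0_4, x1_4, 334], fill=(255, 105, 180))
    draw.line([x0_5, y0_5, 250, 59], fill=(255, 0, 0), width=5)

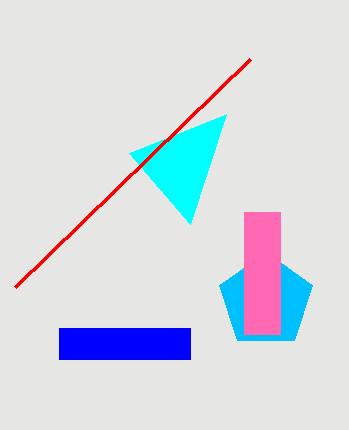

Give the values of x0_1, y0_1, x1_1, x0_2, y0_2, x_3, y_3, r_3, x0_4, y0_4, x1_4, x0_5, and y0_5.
x0_1 = 59
y0_1 = 328
x1_1 = 190
x0_2 = 226
y0_2 = 114
x_3 = 266
y_3 = 301
r_3 = 49
x0_4 = 244
y0_4 = 212
x1_4 = 280
x0_5 = 15
y0_5 = 287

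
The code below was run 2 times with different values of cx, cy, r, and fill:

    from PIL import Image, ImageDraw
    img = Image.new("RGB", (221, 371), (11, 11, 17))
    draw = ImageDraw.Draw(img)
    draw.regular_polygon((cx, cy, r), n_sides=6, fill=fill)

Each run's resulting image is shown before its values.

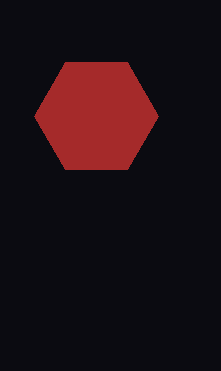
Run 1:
cx = 96
cy = 116
r = 62
fill = 'brown'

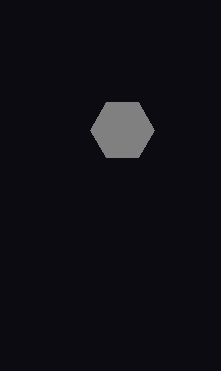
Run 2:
cx = 122, cy = 130, r = 32, fill = 'gray'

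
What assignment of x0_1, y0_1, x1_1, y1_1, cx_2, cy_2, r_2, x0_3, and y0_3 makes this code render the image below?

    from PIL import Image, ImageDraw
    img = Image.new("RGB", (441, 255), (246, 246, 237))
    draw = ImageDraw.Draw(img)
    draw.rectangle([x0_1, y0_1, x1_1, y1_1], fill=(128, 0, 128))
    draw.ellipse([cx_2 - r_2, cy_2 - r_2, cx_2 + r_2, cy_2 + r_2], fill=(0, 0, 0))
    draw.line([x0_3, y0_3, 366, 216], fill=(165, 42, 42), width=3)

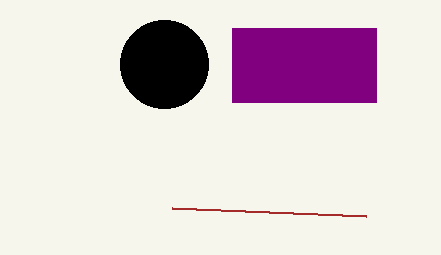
x0_1 = 232
y0_1 = 28
x1_1 = 376
y1_1 = 102
cx_2 = 164
cy_2 = 64
r_2 = 44
x0_3 = 172
y0_3 = 208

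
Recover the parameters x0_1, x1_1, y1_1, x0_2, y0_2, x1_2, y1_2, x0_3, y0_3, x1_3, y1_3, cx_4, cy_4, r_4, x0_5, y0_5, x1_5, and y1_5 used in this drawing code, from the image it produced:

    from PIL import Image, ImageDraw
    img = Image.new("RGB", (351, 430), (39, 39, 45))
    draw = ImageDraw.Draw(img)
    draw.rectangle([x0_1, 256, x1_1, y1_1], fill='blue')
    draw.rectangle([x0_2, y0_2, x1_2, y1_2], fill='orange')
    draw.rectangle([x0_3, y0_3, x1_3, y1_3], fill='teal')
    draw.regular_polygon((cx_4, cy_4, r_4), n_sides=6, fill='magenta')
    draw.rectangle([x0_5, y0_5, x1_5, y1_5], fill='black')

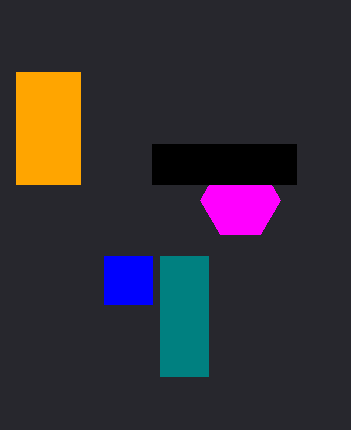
x0_1 = 104
x1_1 = 152
y1_1 = 304
x0_2 = 16
y0_2 = 72
x1_2 = 80
y1_2 = 184
x0_3 = 160
y0_3 = 256
x1_3 = 208
y1_3 = 376
cx_4 = 240
cy_4 = 200
r_4 = 40
x0_5 = 152
y0_5 = 144
x1_5 = 296
y1_5 = 184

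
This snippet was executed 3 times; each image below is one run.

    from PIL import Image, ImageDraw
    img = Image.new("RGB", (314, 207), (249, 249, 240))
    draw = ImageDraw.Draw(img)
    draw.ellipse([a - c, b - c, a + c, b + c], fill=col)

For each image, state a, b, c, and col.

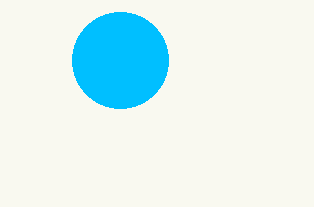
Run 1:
a = 120
b = 60
c = 48
col = 'deepskyblue'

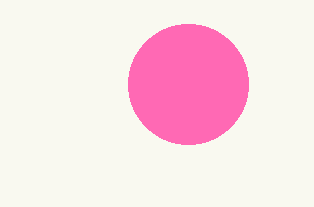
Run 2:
a = 188
b = 84
c = 60
col = 'hotpink'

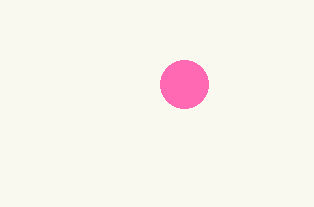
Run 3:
a = 184; b = 84; c = 24; col = 'hotpink'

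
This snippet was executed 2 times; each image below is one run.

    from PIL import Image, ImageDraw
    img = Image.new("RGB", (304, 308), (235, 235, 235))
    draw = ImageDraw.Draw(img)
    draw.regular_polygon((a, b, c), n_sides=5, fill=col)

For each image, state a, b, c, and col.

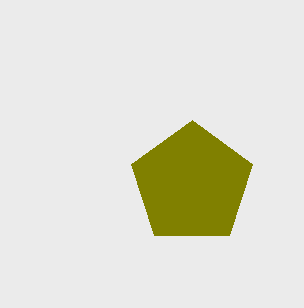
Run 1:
a = 192
b = 184
c = 64
col = 'olive'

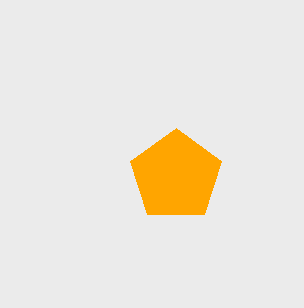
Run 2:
a = 176
b = 176
c = 48
col = 'orange'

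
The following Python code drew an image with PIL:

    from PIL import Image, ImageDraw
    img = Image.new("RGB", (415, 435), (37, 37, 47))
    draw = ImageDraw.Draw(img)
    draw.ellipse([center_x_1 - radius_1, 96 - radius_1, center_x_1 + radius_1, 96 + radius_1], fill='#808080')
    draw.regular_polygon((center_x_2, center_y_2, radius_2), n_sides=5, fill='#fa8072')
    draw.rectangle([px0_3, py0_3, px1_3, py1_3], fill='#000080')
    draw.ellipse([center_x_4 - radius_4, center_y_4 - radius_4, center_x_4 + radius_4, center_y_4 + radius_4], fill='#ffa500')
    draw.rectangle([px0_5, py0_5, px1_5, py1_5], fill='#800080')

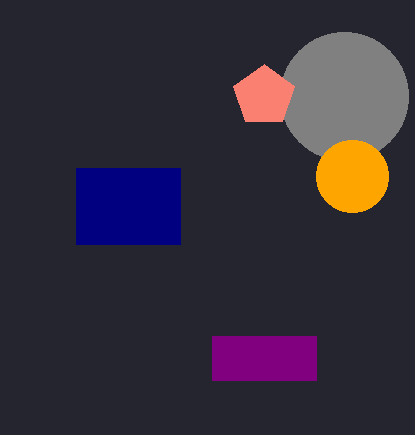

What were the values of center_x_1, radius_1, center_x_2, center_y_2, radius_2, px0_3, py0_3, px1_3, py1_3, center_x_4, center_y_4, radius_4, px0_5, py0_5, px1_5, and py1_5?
center_x_1 = 344
radius_1 = 64
center_x_2 = 264
center_y_2 = 96
radius_2 = 32
px0_3 = 76
py0_3 = 168
px1_3 = 180
py1_3 = 244
center_x_4 = 352
center_y_4 = 176
radius_4 = 36
px0_5 = 212
py0_5 = 336
px1_5 = 316
py1_5 = 380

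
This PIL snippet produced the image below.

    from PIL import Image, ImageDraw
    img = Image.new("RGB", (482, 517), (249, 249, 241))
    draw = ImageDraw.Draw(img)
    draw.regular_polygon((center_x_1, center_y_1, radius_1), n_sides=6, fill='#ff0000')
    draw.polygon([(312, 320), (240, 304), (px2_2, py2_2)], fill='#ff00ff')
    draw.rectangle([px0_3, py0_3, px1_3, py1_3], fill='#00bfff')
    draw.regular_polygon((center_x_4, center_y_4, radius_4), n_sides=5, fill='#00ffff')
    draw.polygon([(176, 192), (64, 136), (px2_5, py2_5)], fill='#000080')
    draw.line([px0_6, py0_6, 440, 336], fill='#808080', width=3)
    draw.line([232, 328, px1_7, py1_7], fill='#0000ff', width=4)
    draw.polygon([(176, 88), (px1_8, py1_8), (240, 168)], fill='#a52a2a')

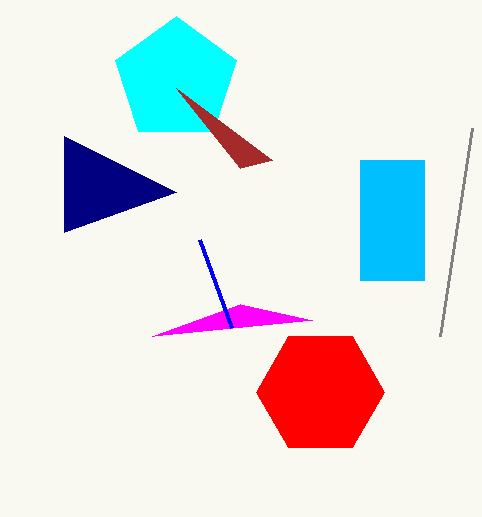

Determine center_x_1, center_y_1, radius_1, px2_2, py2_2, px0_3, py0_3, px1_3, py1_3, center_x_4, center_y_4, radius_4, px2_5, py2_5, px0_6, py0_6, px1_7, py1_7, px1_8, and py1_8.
center_x_1 = 320; center_y_1 = 392; radius_1 = 64; px2_2 = 152; py2_2 = 336; px0_3 = 360; py0_3 = 160; px1_3 = 424; py1_3 = 280; center_x_4 = 176; center_y_4 = 80; radius_4 = 64; px2_5 = 64; py2_5 = 232; px0_6 = 472; py0_6 = 128; px1_7 = 200; py1_7 = 240; px1_8 = 272; py1_8 = 160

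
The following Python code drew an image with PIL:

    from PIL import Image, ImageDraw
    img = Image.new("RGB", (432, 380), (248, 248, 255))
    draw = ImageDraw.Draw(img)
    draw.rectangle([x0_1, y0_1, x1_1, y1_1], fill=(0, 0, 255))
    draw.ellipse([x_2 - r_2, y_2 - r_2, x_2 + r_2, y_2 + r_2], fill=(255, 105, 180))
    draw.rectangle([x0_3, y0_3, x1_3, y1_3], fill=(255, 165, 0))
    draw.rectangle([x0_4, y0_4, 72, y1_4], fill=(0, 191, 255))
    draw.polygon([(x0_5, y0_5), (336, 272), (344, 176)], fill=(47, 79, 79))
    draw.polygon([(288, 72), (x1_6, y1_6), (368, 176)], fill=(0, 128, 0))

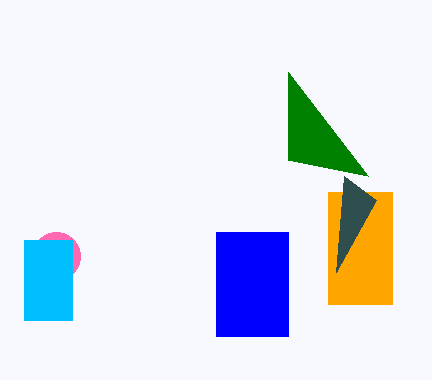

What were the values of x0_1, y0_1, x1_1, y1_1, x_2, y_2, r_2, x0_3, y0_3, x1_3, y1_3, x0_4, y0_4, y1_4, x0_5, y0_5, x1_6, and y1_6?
x0_1 = 216; y0_1 = 232; x1_1 = 288; y1_1 = 336; x_2 = 56; y_2 = 256; r_2 = 24; x0_3 = 328; y0_3 = 192; x1_3 = 392; y1_3 = 304; x0_4 = 24; y0_4 = 240; y1_4 = 320; x0_5 = 376; y0_5 = 200; x1_6 = 288; y1_6 = 160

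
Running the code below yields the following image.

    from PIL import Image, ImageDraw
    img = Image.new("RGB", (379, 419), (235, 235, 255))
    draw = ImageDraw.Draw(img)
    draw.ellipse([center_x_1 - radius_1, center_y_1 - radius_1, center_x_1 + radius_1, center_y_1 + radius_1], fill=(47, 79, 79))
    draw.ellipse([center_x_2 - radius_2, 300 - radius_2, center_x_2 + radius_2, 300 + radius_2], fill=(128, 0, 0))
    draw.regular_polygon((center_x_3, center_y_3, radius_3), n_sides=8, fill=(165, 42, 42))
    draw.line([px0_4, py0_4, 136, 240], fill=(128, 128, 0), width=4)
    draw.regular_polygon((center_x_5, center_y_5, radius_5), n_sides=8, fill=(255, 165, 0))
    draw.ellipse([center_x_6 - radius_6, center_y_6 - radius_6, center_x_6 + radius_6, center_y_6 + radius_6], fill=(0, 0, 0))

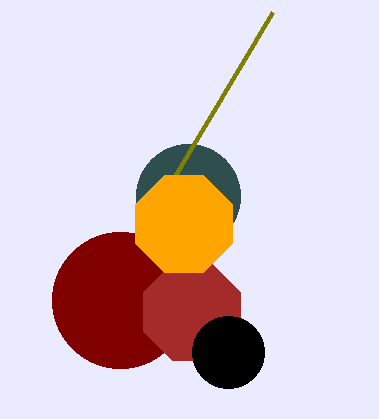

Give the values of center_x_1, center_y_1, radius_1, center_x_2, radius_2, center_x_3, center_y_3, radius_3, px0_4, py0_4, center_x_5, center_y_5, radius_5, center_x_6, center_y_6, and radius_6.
center_x_1 = 188, center_y_1 = 196, radius_1 = 52, center_x_2 = 120, radius_2 = 68, center_x_3 = 192, center_y_3 = 312, radius_3 = 52, px0_4 = 272, py0_4 = 12, center_x_5 = 184, center_y_5 = 224, radius_5 = 52, center_x_6 = 228, center_y_6 = 352, radius_6 = 36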